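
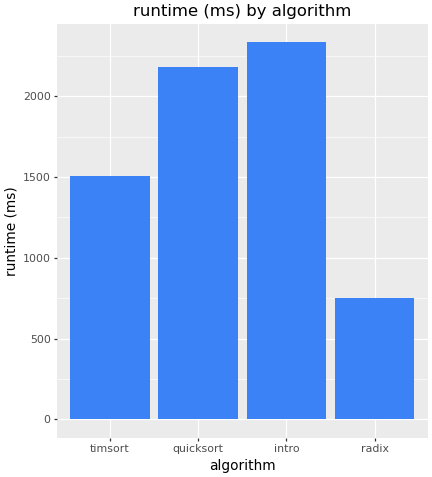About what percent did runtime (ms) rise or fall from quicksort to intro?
≈ +9.1%

quicksort ≈ 2200, intro ≈ 2400; (2400 − 2200) / 2200 ≈ +9.1%.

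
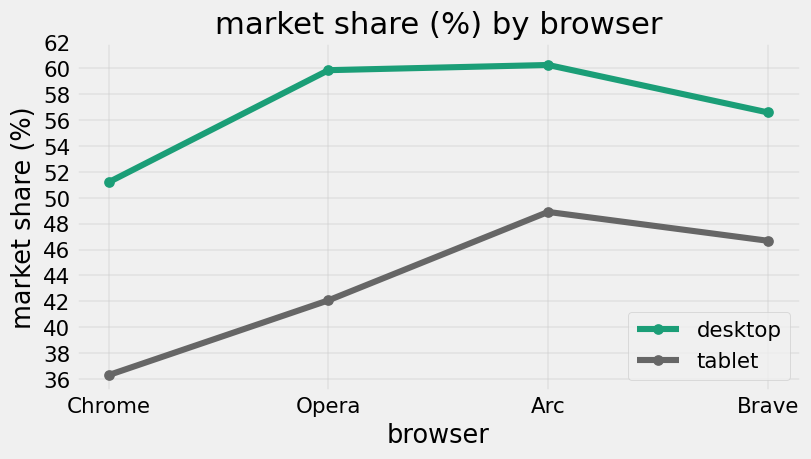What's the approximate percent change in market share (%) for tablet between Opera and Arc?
≈ +14.3%

Opera ≈ 42, Arc ≈ 48; (48 − 42) / 42 ≈ +14.3%.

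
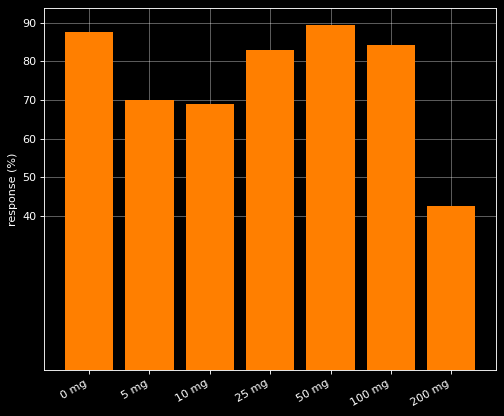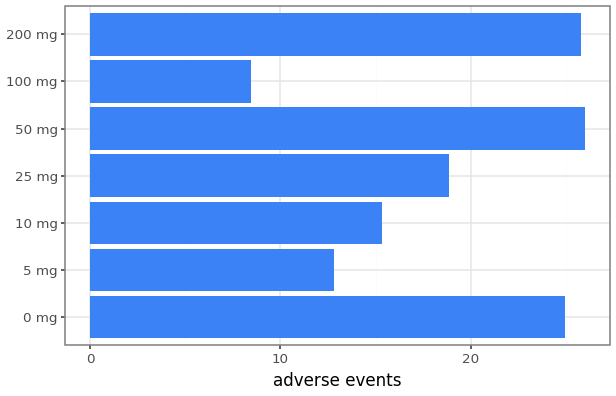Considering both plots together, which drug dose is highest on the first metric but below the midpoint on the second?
Chart 2 median adverse events ≈ 20; below-median drug doses: 5 mg, 10 mg, 100 mg. Among those, 100 mg has the highest response (%) (≈ 80).

100 mg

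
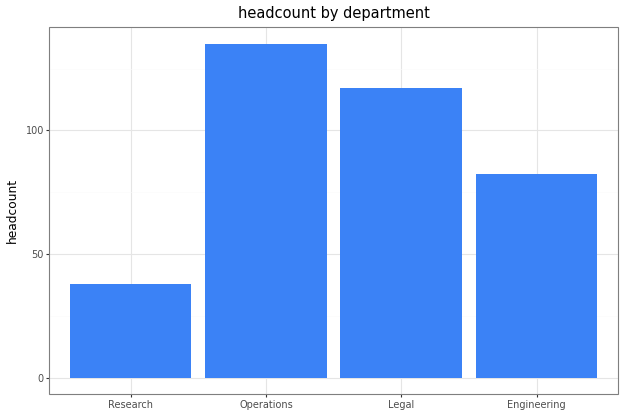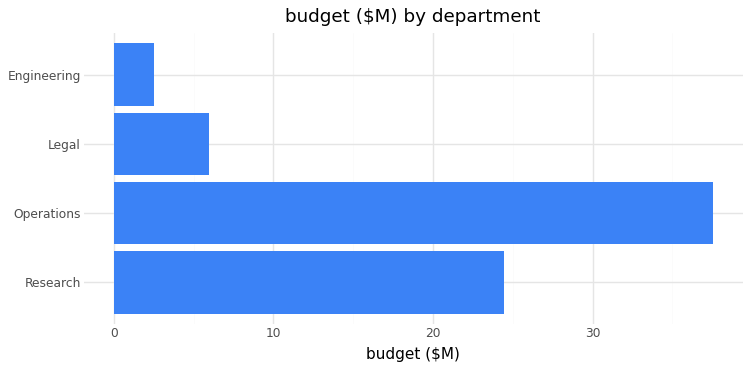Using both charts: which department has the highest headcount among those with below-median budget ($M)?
Chart 2 median budget ($M) ≈ 15; below-median departments: Legal, Engineering. Among those, Legal has the highest headcount (≈ 120).

Legal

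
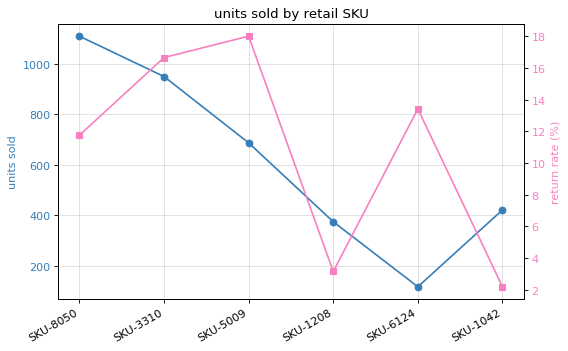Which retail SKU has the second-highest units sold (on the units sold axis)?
Top 3 (on the units sold axis): SKU-8050 ≈ 1100, SKU-3310 ≈ 1000, SKU-5009 ≈ 700.

SKU-3310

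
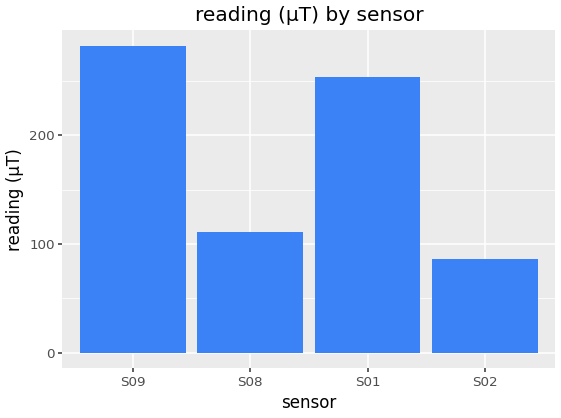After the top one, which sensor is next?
S01

Top 3: S09 ≈ 275, S01 ≈ 250, S08 ≈ 100.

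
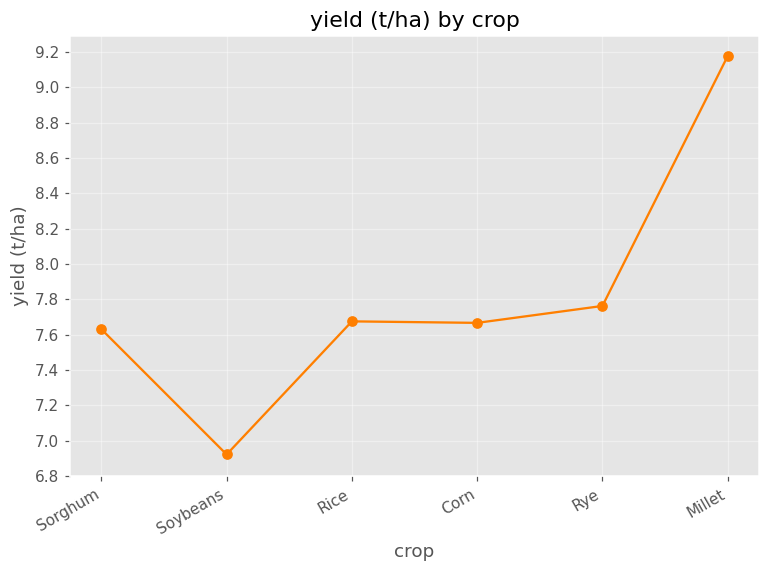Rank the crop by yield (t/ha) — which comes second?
Rye

Top 3: Millet ≈ 9.2, Rye ≈ 7.8, Rice ≈ 7.6.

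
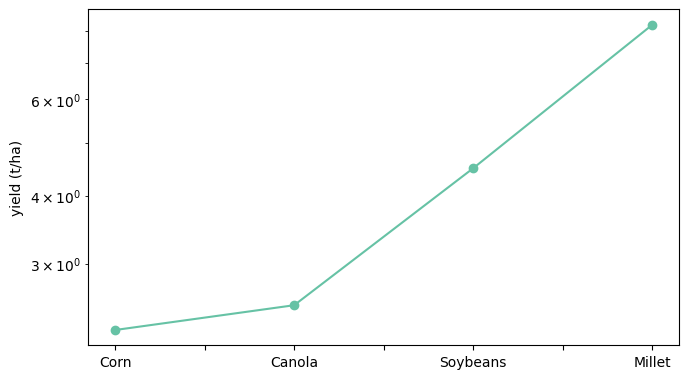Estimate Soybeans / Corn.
Soybeans ≈ 4.5, Corn ≈ 2.5; 4.5/2.5 ≈ 1.8.

≈ 1.8×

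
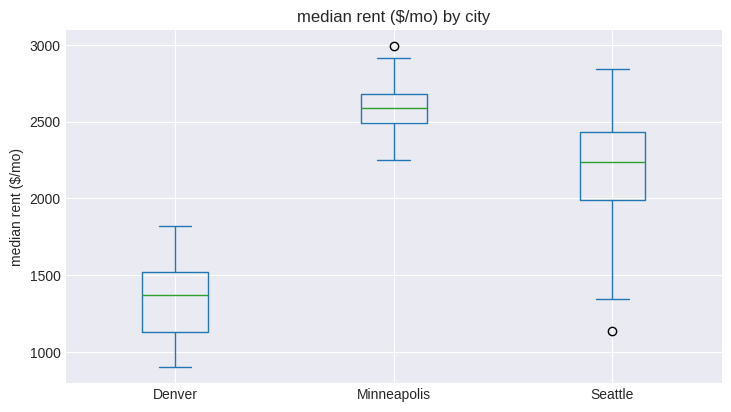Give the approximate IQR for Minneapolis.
Q3 ≈ 2700, Q1 ≈ 2500; IQR ≈ 200.

≈ 200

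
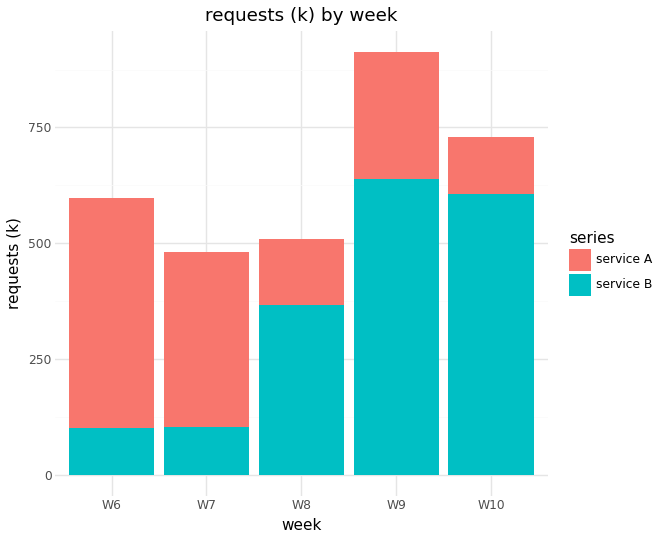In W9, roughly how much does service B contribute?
≈ 600

service B top ≈ 600, bottom ≈ 0; segment ≈ 600.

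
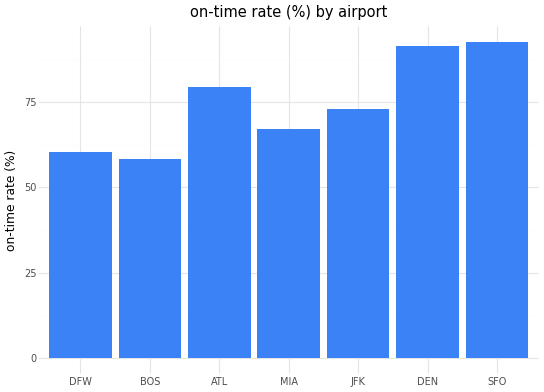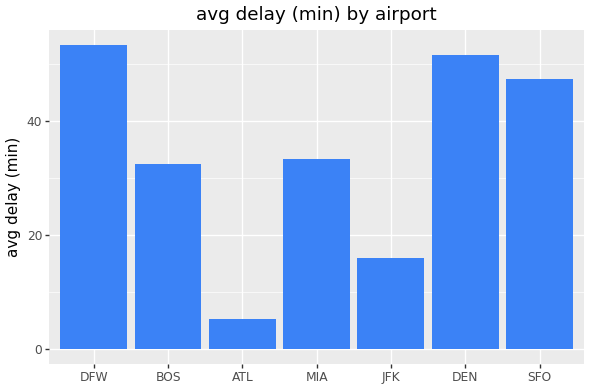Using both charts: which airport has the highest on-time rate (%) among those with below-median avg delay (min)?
Chart 2 median avg delay (min) ≈ 35; below-median airports: BOS, ATL, JFK. Among those, ATL has the highest on-time rate (%) (≈ 80).

ATL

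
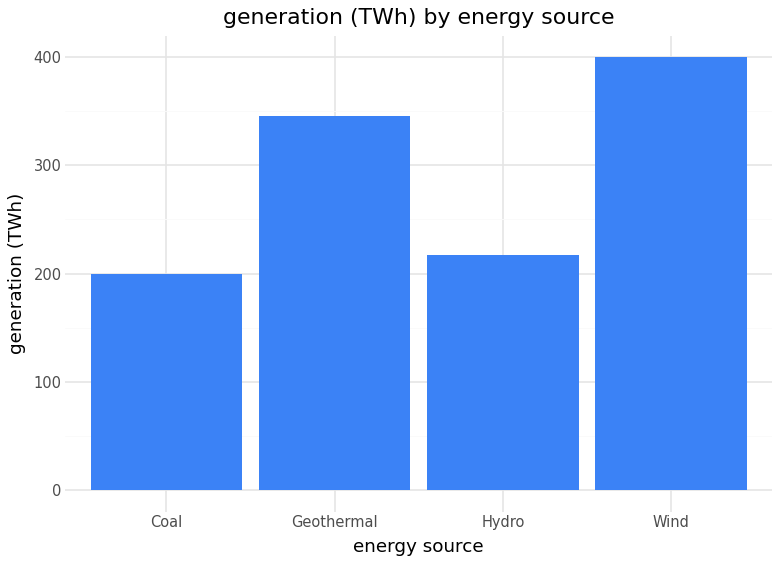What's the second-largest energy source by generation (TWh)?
Geothermal

Top 3: Wind ≈ 400, Geothermal ≈ 350, Hydro ≈ 200.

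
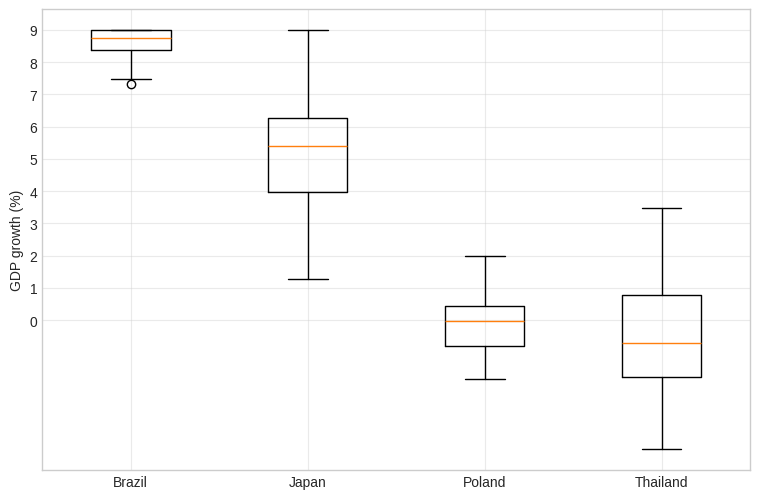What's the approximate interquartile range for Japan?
Q3 ≈ 6, Q1 ≈ 4; IQR ≈ 2.

≈ 2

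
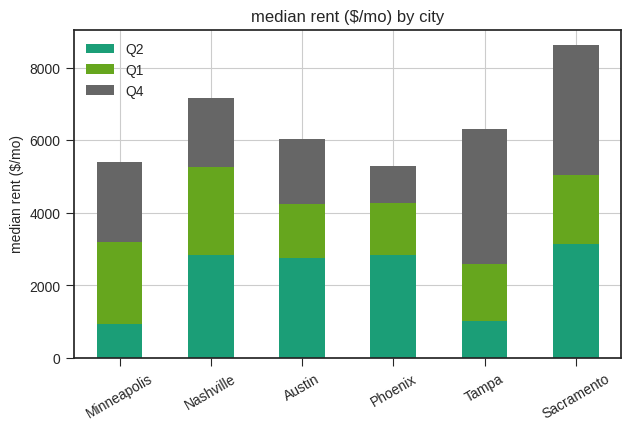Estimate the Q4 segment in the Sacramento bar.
Q4 top ≈ 9000, bottom ≈ 5000; segment ≈ 4000.

≈ 4000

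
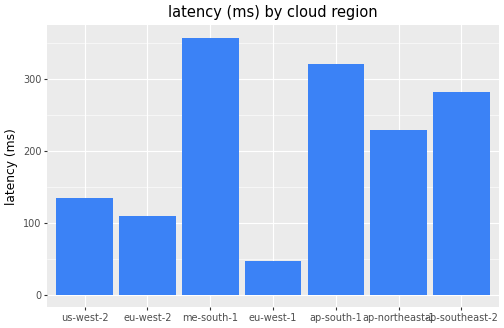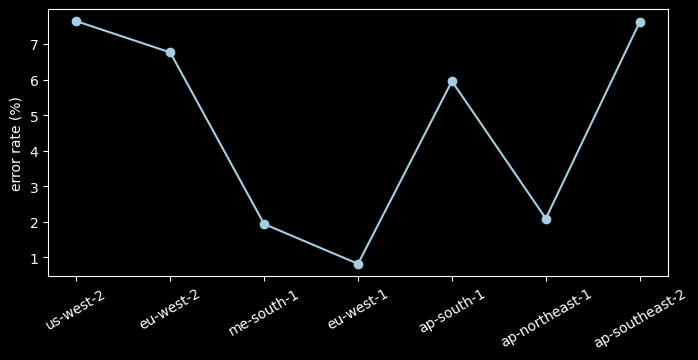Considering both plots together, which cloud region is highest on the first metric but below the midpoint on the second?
Chart 2 median error rate (%) ≈ 6; below-median cloud regions: me-south-1, eu-west-1, ap-northeast-1. Among those, me-south-1 has the highest latency (ms) (≈ 350).

me-south-1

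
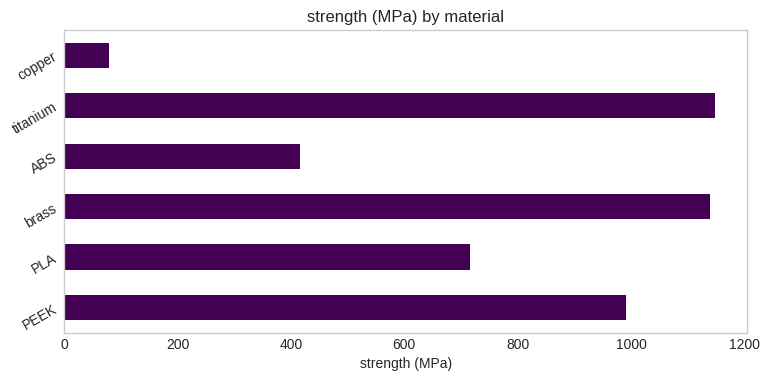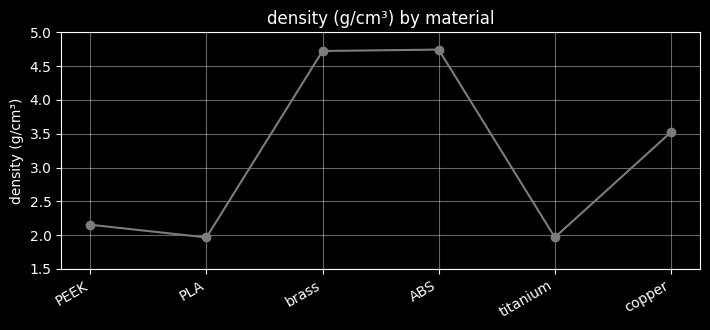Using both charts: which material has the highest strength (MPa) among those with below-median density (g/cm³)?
Chart 2 median density (g/cm³) ≈ 3; below-median materials: PEEK, PLA, titanium. Among those, titanium has the highest strength (MPa) (≈ 1200).

titanium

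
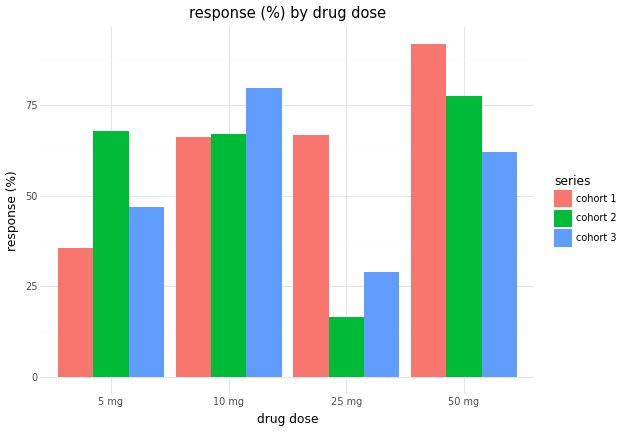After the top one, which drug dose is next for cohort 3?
50 mg

Top 3 for cohort 3: 10 mg ≈ 80, 50 mg ≈ 60, 5 mg ≈ 50.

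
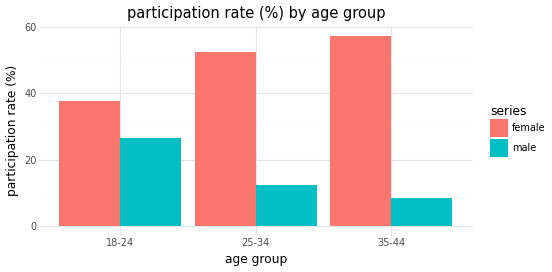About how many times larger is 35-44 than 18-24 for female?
35-44 ≈ 55, 18-24 ≈ 40; 55/40 ≈ 1.38.

≈ 1.38×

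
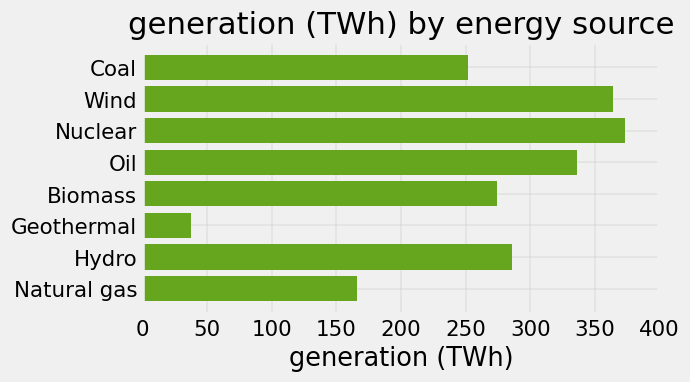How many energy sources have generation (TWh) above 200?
6

Above 200: Coal, Wind, Nuclear, Oil, Biomass, Hydro.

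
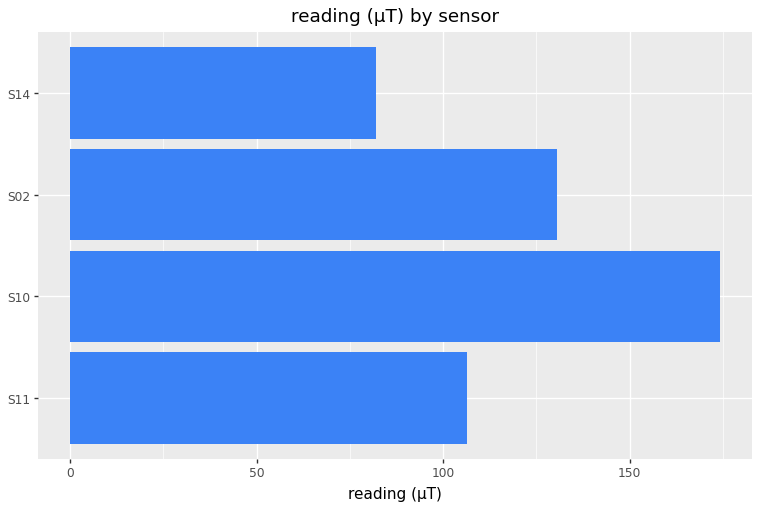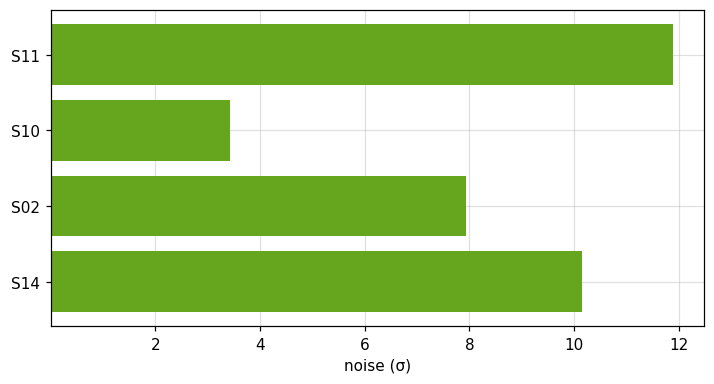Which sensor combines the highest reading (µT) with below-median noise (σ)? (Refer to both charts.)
Chart 2 median noise (σ) ≈ 10; below-median sensors: S10, S02. Among those, S10 has the highest reading (µT) (≈ 180).

S10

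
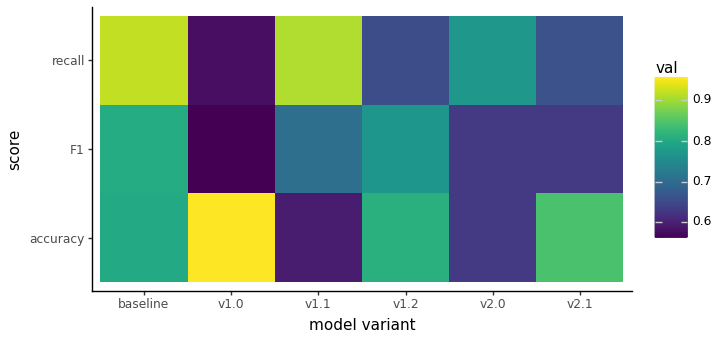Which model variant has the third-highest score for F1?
Top 4 for F1: baseline ≈ 0.80, v1.2 ≈ 0.75, v1.1 ≈ 0.70, v2.1 ≈ 0.65.

v1.1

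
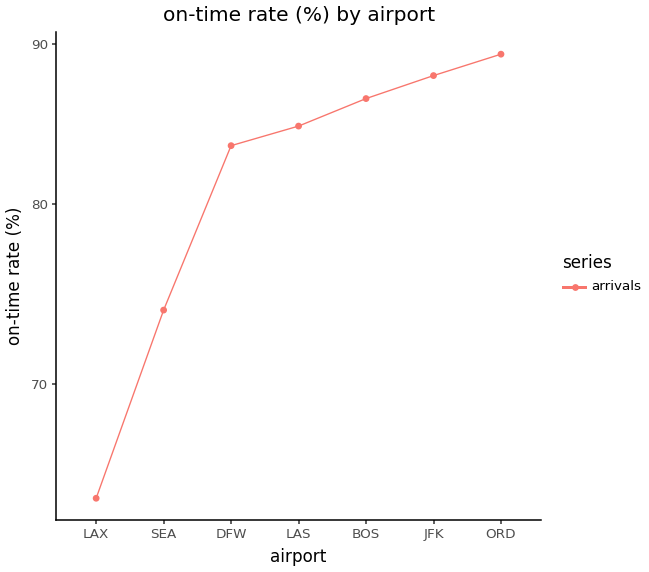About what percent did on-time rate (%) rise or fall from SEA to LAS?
≈ +13.3%

SEA ≈ 75, LAS ≈ 85; (85 − 75) / 75 ≈ +13.3%.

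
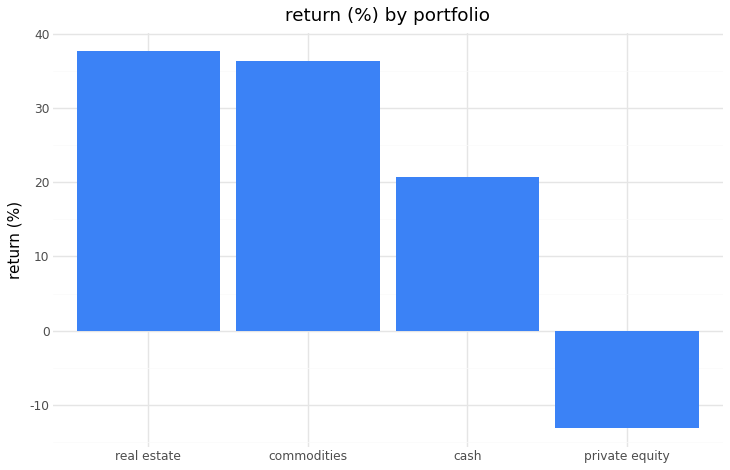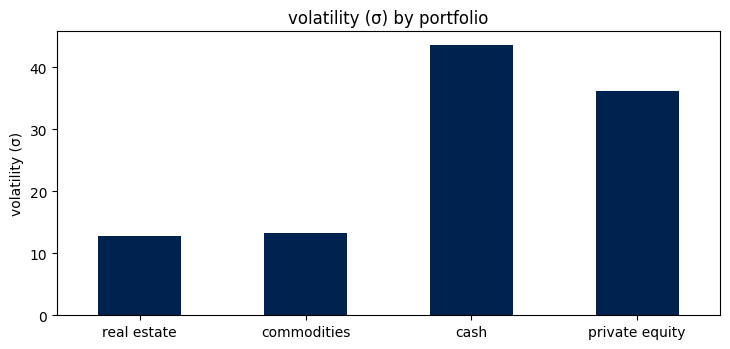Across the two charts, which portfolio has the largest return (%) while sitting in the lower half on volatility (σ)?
Chart 2 median volatility (σ) ≈ 25; below-median portfolios: real estate, commodities. Among those, real estate has the highest return (%) (≈ 40).

real estate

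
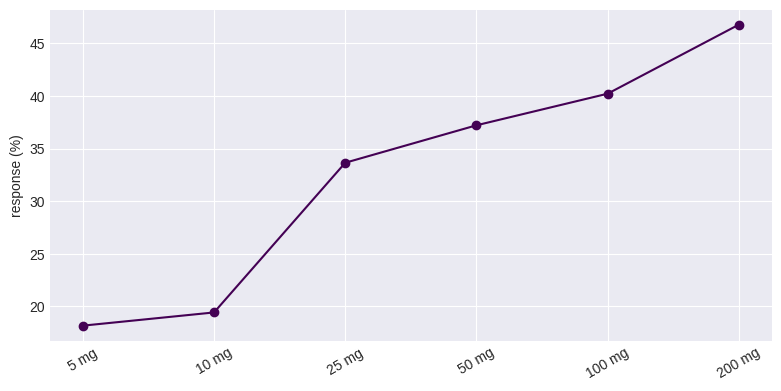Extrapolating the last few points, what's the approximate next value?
Last three: 35, 40, 45 → slope ≈ 5/step → next ≈ 50.

≈ 50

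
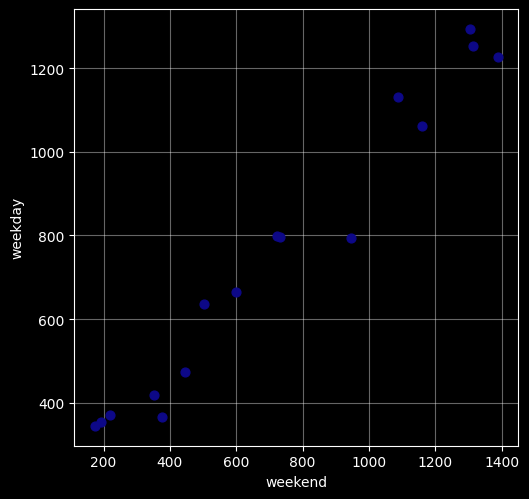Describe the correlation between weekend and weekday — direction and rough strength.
Points are positively correlated; strong (|r| ≈ 1.0).

positive, strong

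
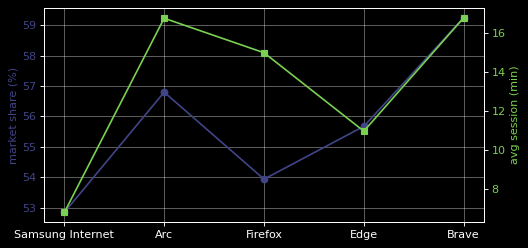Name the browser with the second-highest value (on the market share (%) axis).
Arc

Top 3 (on the market share (%) axis): Brave ≈ 59, Arc ≈ 57, Edge ≈ 56.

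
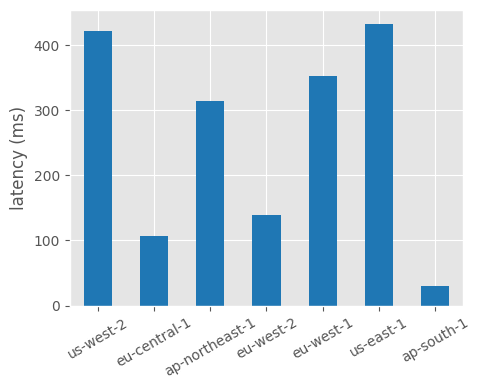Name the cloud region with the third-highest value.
eu-west-1

Top 4: us-east-1 ≈ 450, us-west-2 ≈ 400, eu-west-1 ≈ 350, ap-northeast-1 ≈ 300.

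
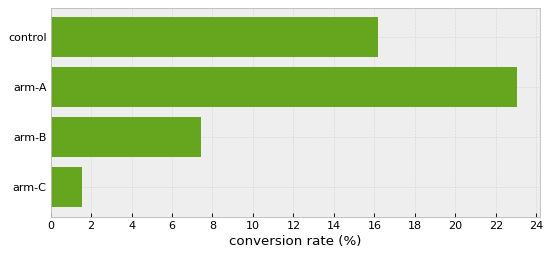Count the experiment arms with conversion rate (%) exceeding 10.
Above 10: control, arm-A.

2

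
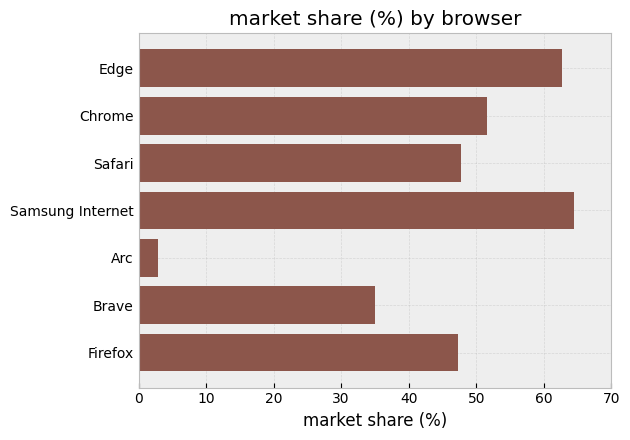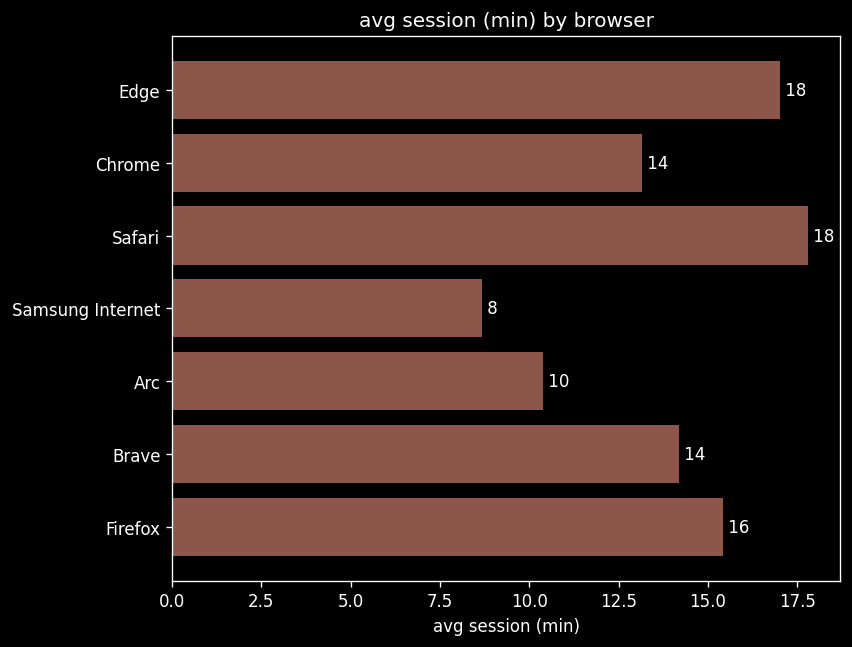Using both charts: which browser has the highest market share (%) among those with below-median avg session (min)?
Chart 2 median avg session (min) ≈ 14; below-median browsers: Chrome, Samsung Internet, Arc. Among those, Samsung Internet has the highest market share (%) (≈ 60).

Samsung Internet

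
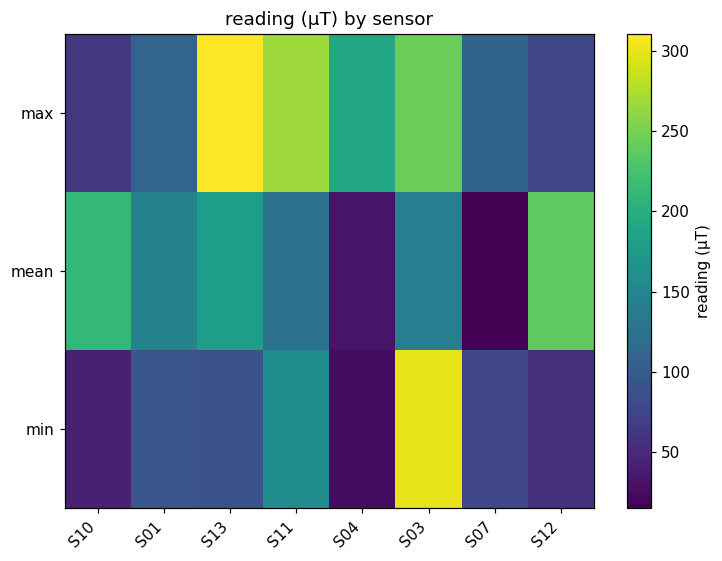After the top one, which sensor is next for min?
Top 3 for min: S03 ≈ 300, S11 ≈ 150, S01 ≈ 100.

S11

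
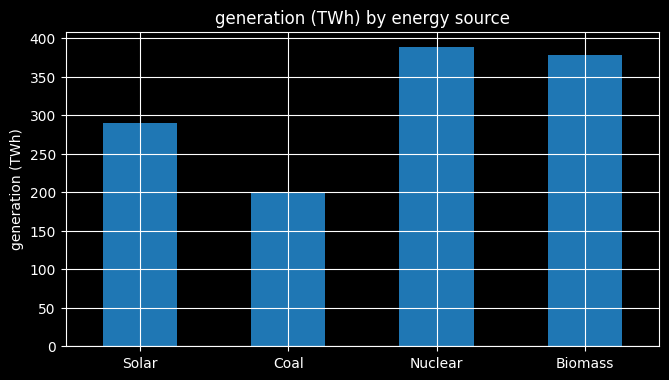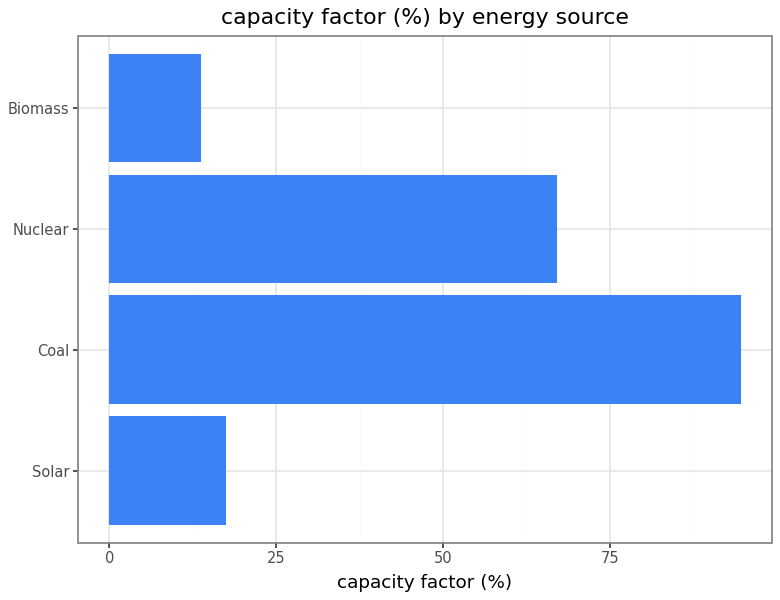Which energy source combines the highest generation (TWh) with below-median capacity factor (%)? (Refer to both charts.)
Chart 2 median capacity factor (%) ≈ 40; below-median energy sources: Solar, Biomass. Among those, Biomass has the highest generation (TWh) (≈ 400).

Biomass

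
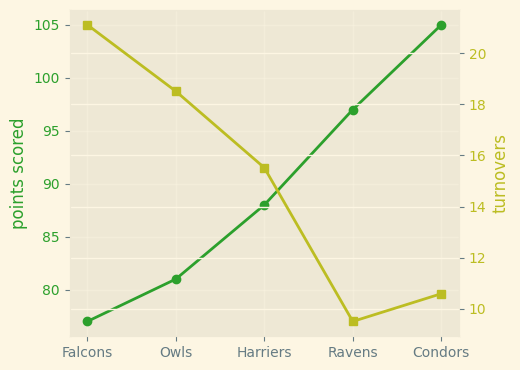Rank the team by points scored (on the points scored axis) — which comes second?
Top 3 (on the points scored axis): Condors ≈ 105, Ravens ≈ 95, Harriers ≈ 90.

Ravens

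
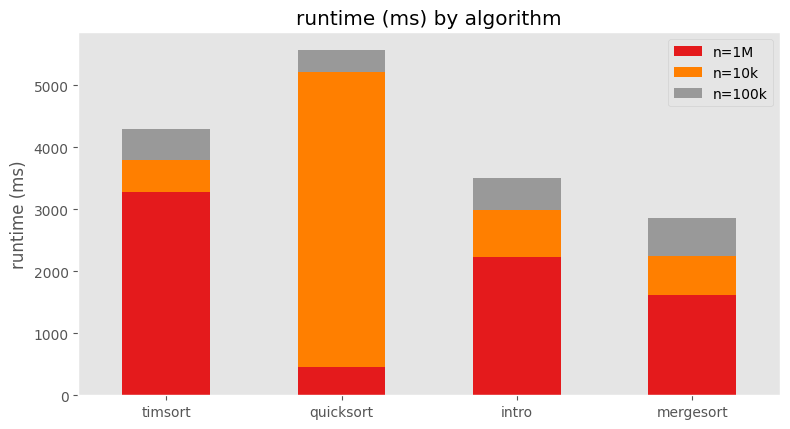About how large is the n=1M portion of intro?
n=1M top ≈ 2000, bottom ≈ 0; segment ≈ 2000.

≈ 2000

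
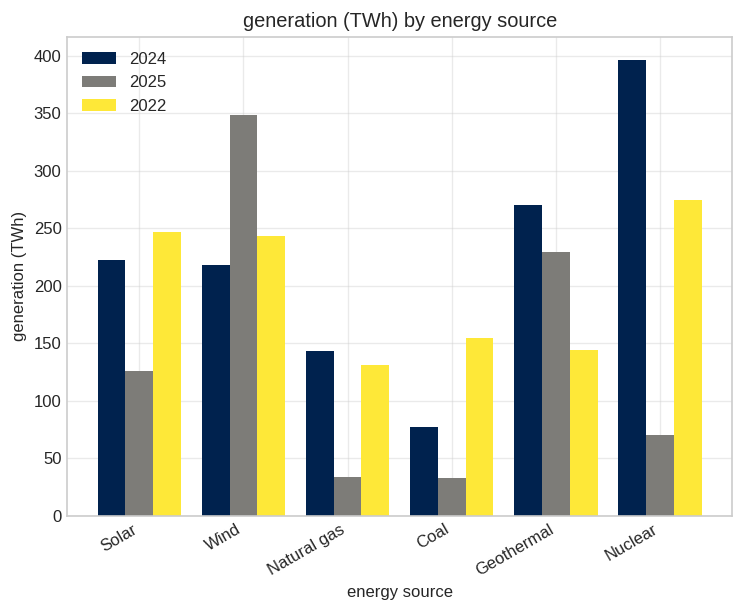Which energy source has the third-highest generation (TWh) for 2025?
Top 4 for 2025: Wind ≈ 350, Geothermal ≈ 250, Solar ≈ 150, Nuclear ≈ 50.

Solar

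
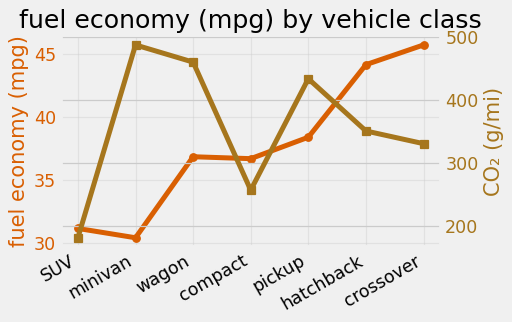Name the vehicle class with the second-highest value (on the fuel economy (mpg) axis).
Top 3 (on the fuel economy (mpg) axis): crossover ≈ 46, hatchback ≈ 44, pickup ≈ 38.

hatchback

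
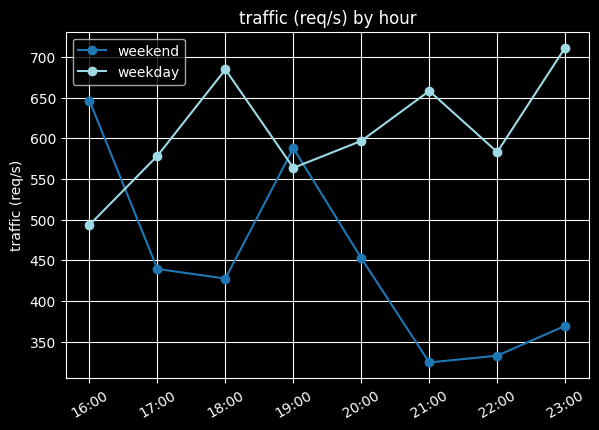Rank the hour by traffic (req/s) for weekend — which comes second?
Top 3 for weekend: 16:00 ≈ 650, 19:00 ≈ 600, 20:00 ≈ 450.

19:00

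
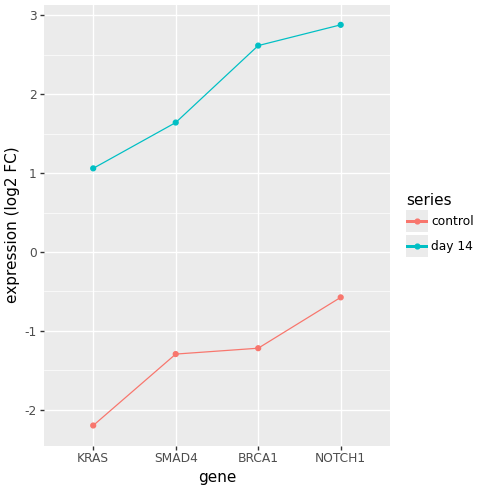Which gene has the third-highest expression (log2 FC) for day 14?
SMAD4

Top 4 for day 14: NOTCH1 ≈ 3.0, BRCA1 ≈ 2.5, SMAD4 ≈ 1.5, KRAS ≈ 1.0.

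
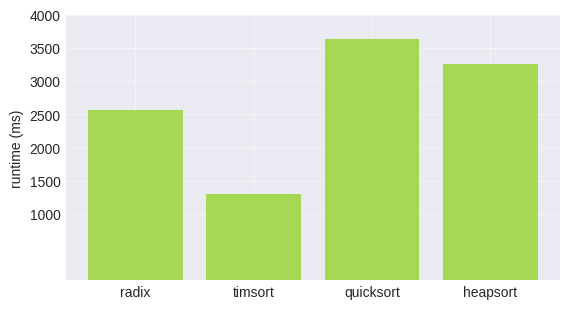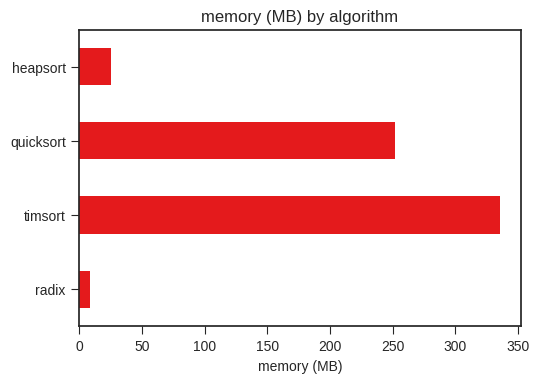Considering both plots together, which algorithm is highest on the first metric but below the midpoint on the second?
Chart 2 median memory (MB) ≈ 150; below-median algorithms: radix, heapsort. Among those, heapsort has the highest runtime (ms) (≈ 3500).

heapsort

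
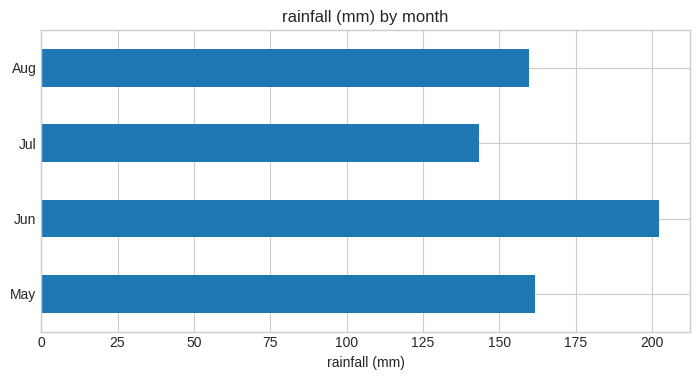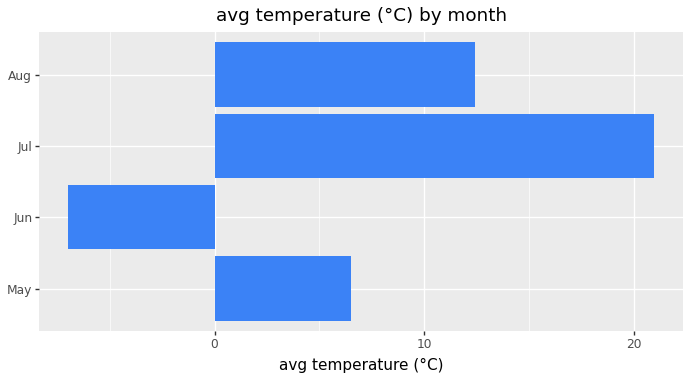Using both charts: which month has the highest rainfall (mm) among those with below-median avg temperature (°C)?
Chart 2 median avg temperature (°C) ≈ 10; below-median months: May, Jun. Among those, Jun has the highest rainfall (mm) (≈ 200).

Jun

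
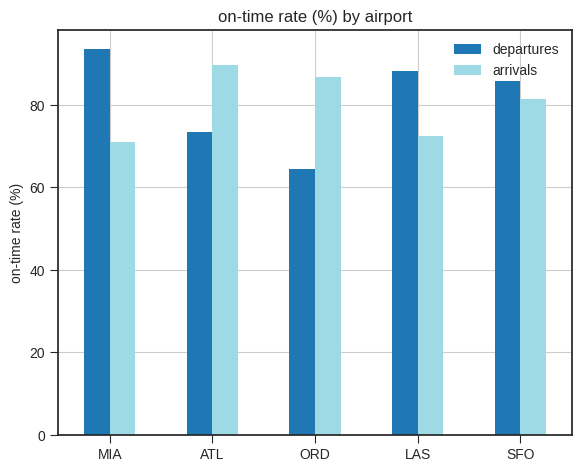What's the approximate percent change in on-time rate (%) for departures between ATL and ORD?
≈ -14.3%

ATL ≈ 70, ORD ≈ 60; (60 − 70) / 70 ≈ -14.3%.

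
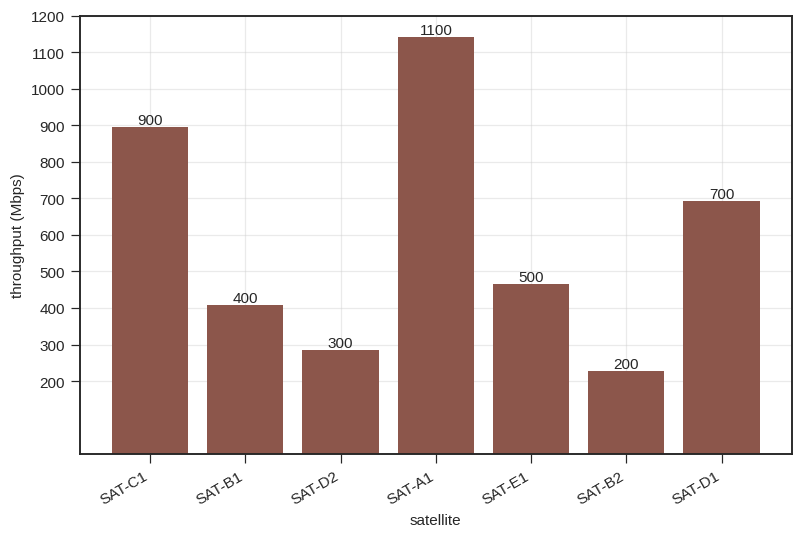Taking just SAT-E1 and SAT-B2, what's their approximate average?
≈ 350

(500 + 200) / 2 ≈ 350.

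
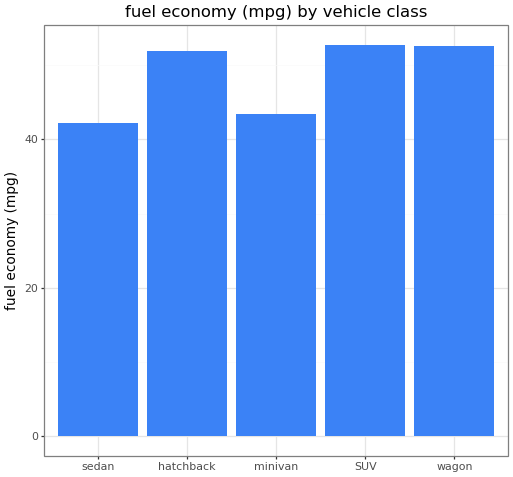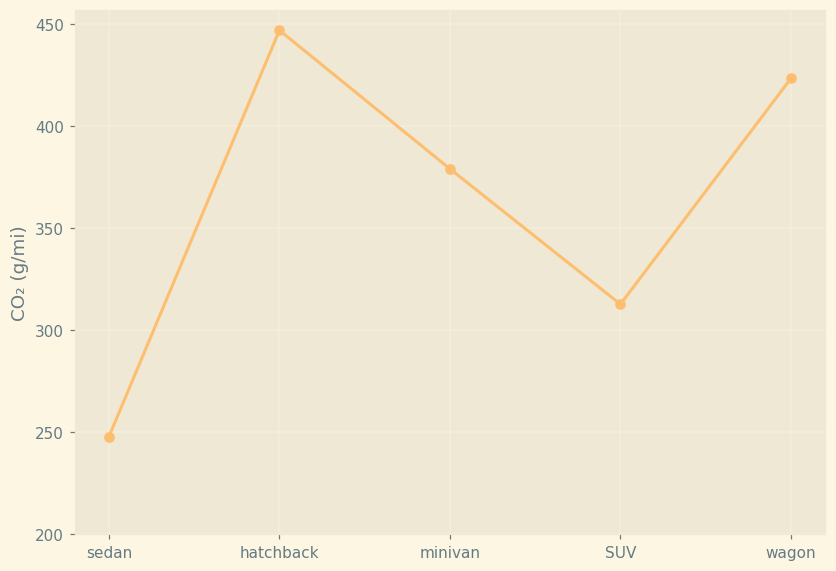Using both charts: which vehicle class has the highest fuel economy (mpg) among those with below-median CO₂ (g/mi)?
SUV

Chart 2 median CO₂ (g/mi) ≈ 400; below-median vehicle classes: sedan, SUV. Among those, SUV has the highest fuel economy (mpg) (≈ 55).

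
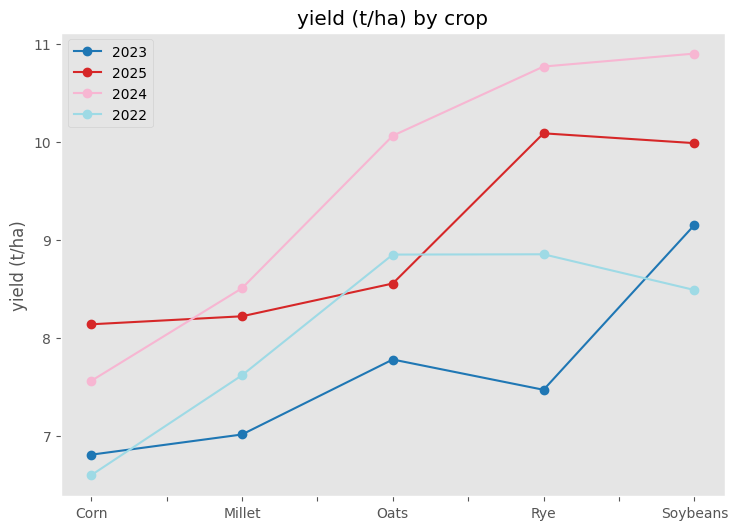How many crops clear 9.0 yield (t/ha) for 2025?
Above 9.0: Rye, Soybeans.

2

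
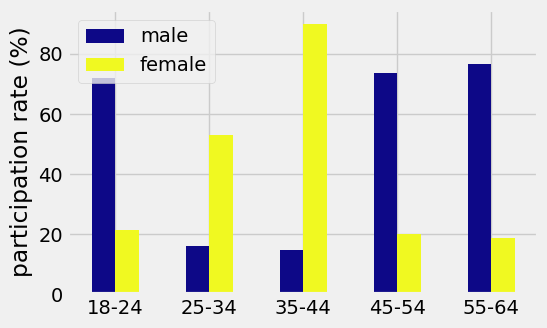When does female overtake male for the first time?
25-34

18-24: female ≈ 20 vs male ≈ 70 (not yet); 25-34: female ≈ 50 vs male ≈ 20 (first crossover).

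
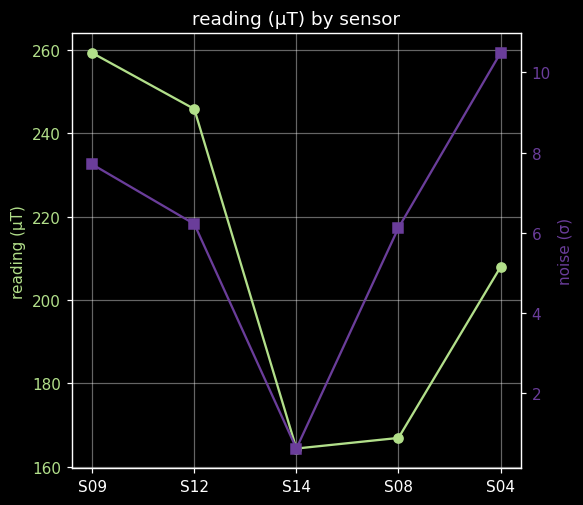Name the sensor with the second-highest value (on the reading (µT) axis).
S12

Top 3 (on the reading (µT) axis): S09 ≈ 260, S12 ≈ 250, S04 ≈ 210.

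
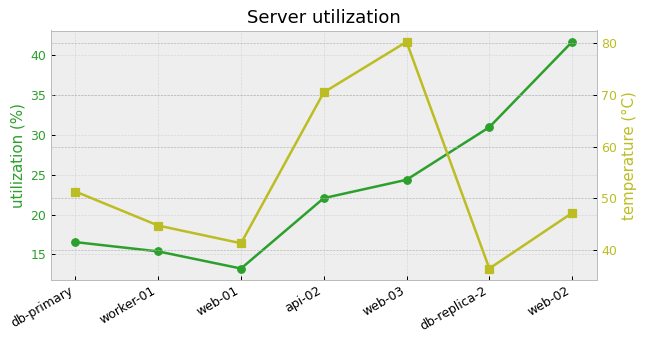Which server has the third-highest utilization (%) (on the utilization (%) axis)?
web-03

Top 4 (on the utilization (%) axis): web-02 ≈ 40, db-replica-2 ≈ 30, web-03 ≈ 25, api-02 ≈ 20.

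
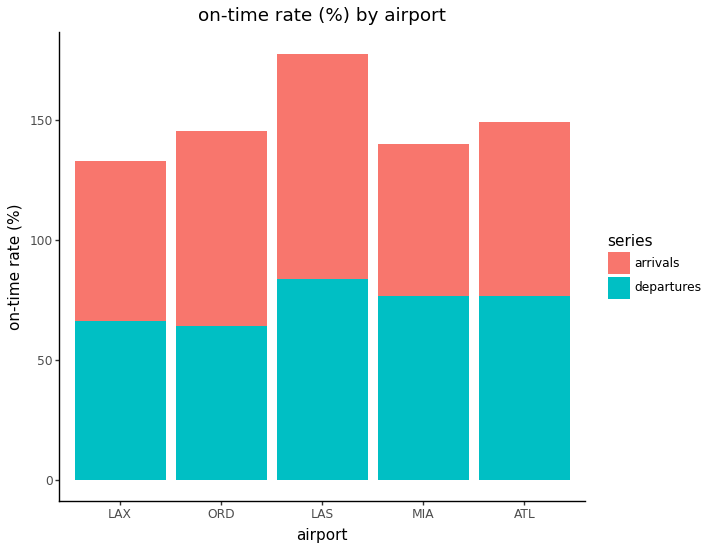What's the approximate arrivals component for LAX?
≈ 80

arrivals top ≈ 140, bottom ≈ 60; segment ≈ 80.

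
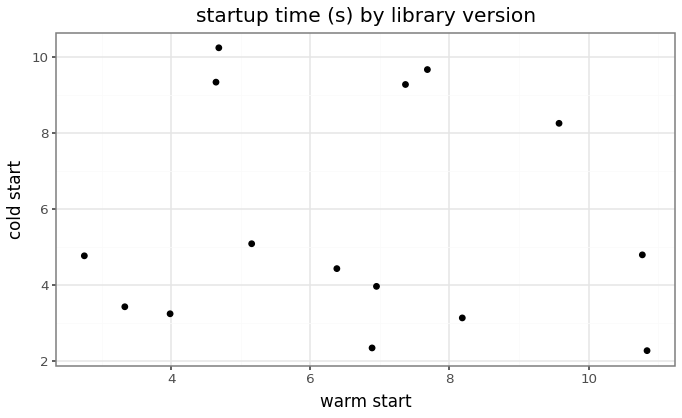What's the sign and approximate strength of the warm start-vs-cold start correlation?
Points are roughly uncorrelated; weak (|r| ≈ 0.1).

no clear correlation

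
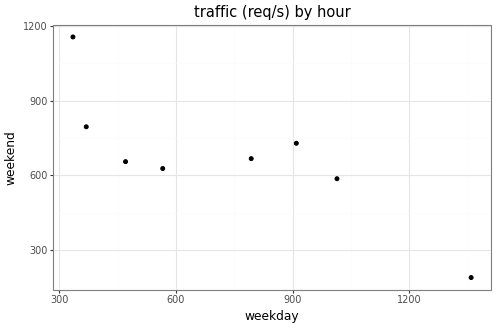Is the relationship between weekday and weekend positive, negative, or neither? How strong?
negative, strong

Points are negatively correlated; strong (|r| ≈ 0.8).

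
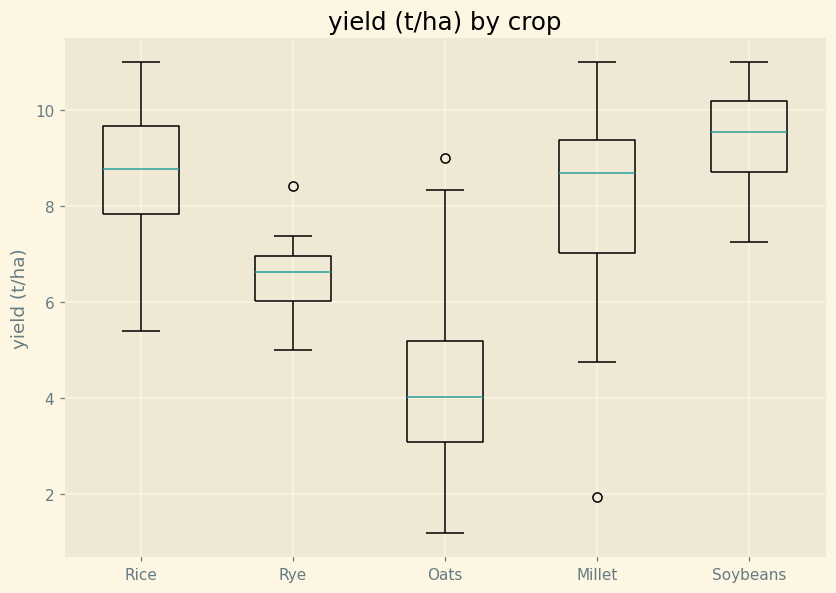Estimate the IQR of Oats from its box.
≈ 2.0

Q3 ≈ 5.0, Q1 ≈ 3.0; IQR ≈ 2.0.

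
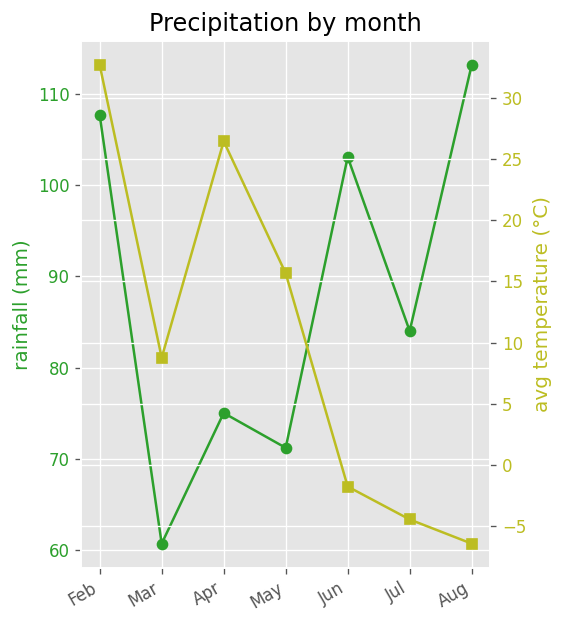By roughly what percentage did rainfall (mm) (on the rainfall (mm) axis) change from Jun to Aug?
Jun ≈ 105, Aug ≈ 115; (115 − 105) / 105 ≈ +9.5%.

≈ +9.5%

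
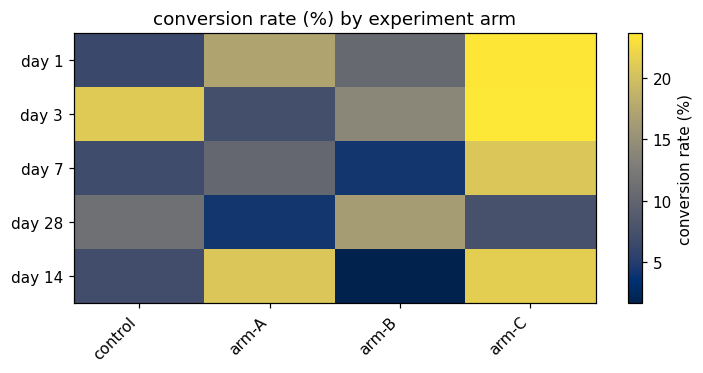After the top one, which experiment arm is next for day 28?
Top 3 for day 28: arm-B ≈ 16, control ≈ 12, arm-C ≈ 8.

control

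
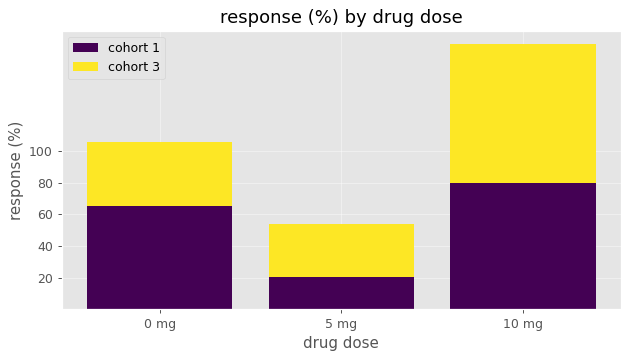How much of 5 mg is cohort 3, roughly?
cohort 3 top ≈ 60, bottom ≈ 20; segment ≈ 40.

≈ 40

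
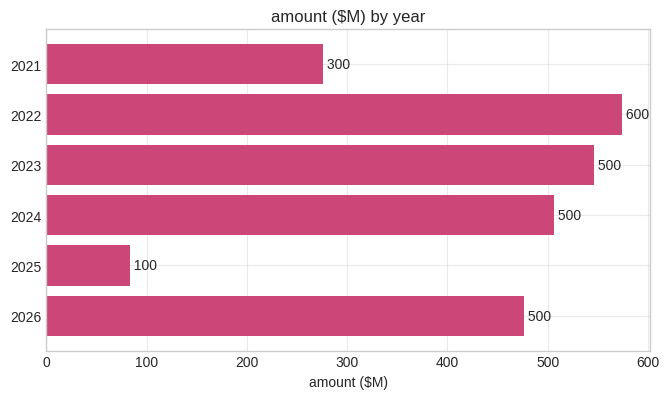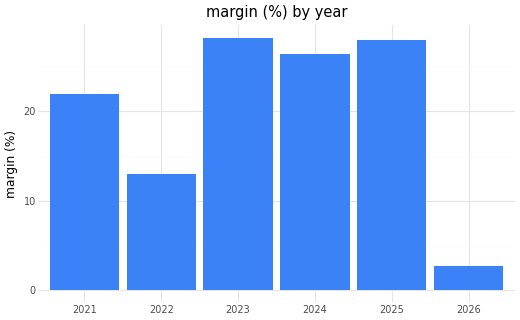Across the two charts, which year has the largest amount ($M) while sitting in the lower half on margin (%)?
Chart 2 median margin (%) ≈ 25; below-median years: 2021, 2022, 2026. Among those, 2022 has the highest amount ($M) (≈ 600).

2022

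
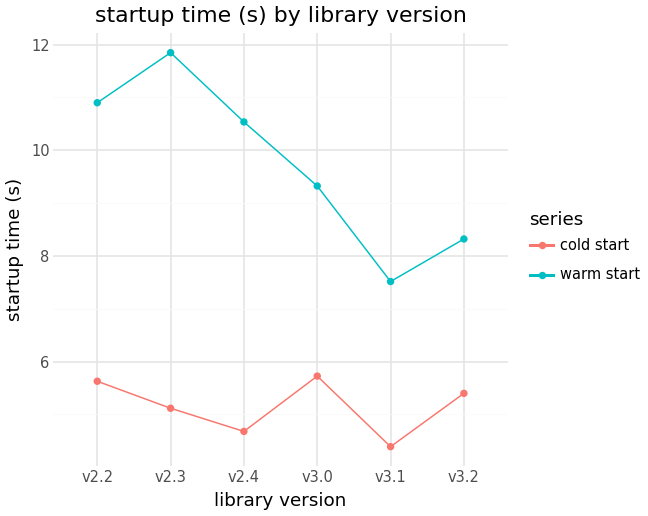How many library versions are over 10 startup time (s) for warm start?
3

Above 10: v2.2, v2.3, v2.4.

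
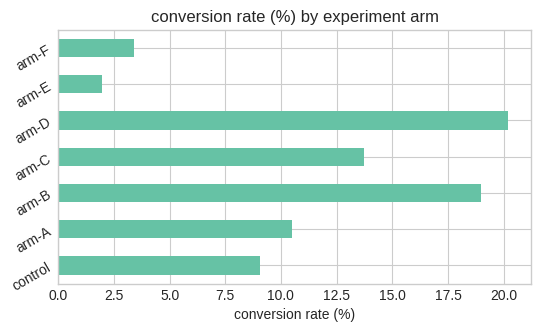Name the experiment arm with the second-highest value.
Top 3: arm-D ≈ 20, arm-B ≈ 18, arm-C ≈ 14.

arm-B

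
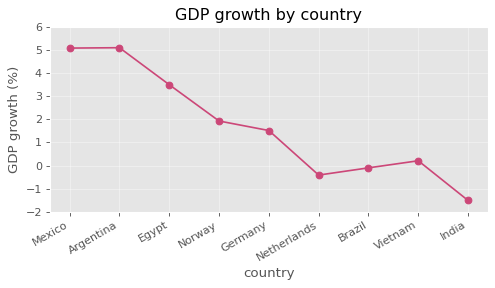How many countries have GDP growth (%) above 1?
Above 1: Mexico, Argentina, Egypt, Norway, Germany.

5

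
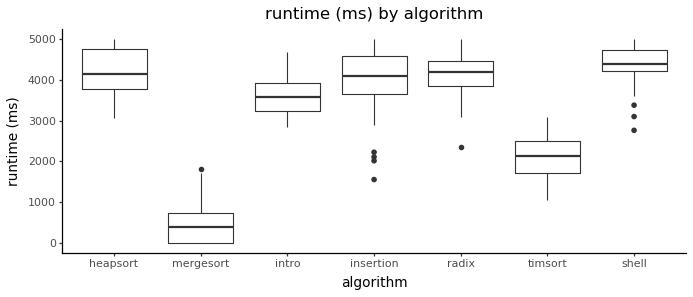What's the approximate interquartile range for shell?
Q3 ≈ 4500, Q1 ≈ 4000; IQR ≈ 500.

≈ 500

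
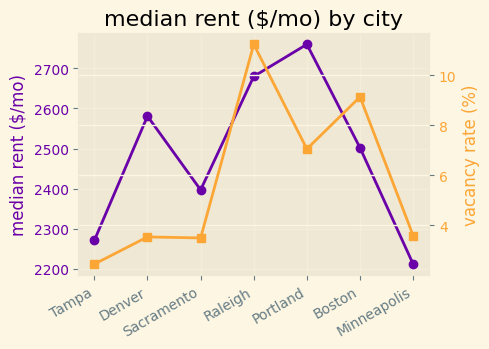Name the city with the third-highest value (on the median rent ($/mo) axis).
Denver

Top 4 (on the median rent ($/mo) axis): Portland ≈ 2750, Raleigh ≈ 2700, Denver ≈ 2600, Boston ≈ 2500.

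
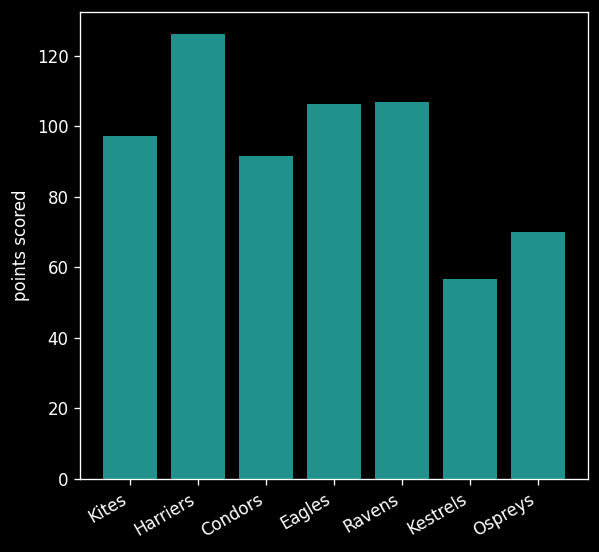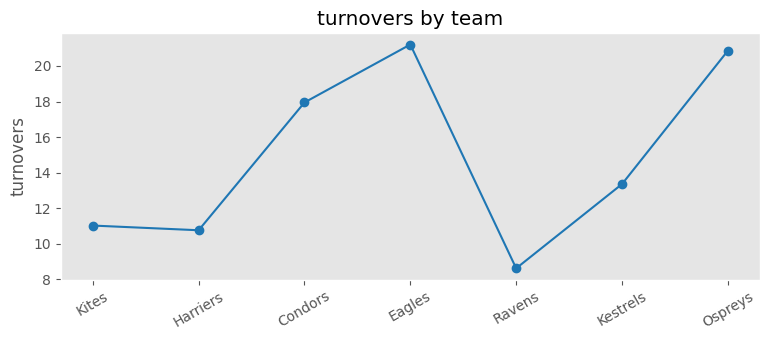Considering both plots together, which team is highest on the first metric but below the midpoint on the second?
Harriers

Chart 2 median turnovers ≈ 14; below-median teams: Kites, Harriers, Ravens. Among those, Harriers has the highest points scored (≈ 120).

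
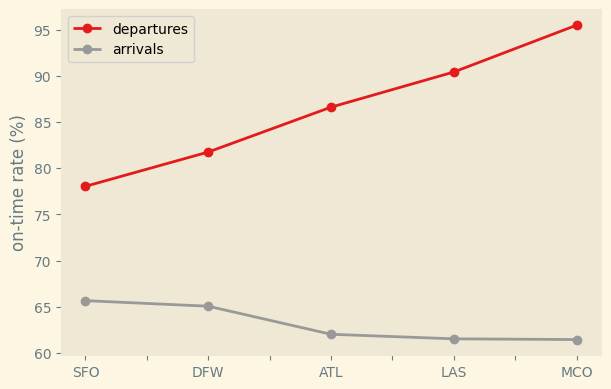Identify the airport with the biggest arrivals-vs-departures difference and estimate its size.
MCO, ≈ 35 %

MCO: arrivals ≈ 60, departures ≈ 95 → gap ≈ 35. Next-largest (LAS) is only ≈ 30.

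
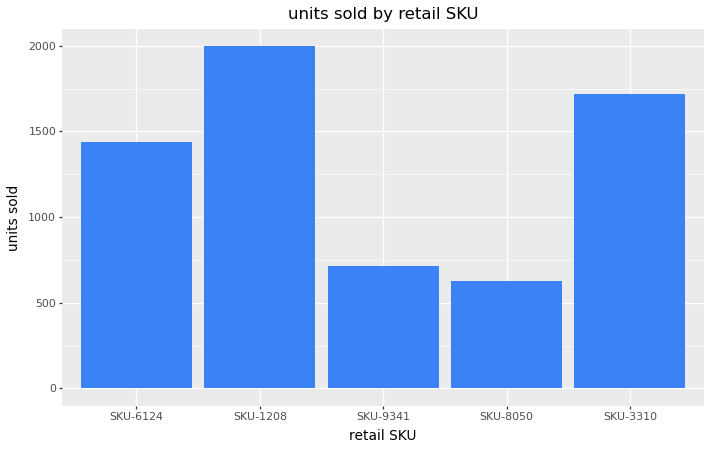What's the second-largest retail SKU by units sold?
SKU-3310

Top 3: SKU-1208 ≈ 2000, SKU-3310 ≈ 1800, SKU-6124 ≈ 1400.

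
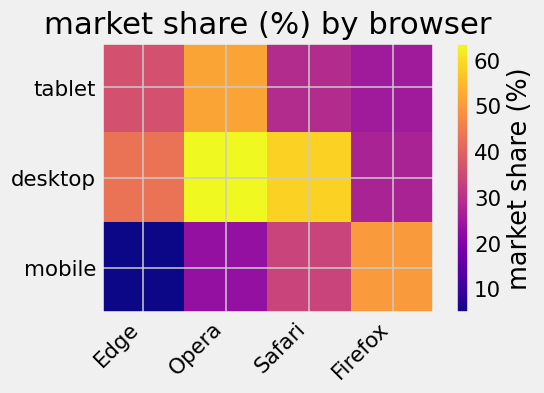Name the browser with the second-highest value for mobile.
Top 3 for mobile: Firefox ≈ 50, Safari ≈ 35, Opera ≈ 25.

Safari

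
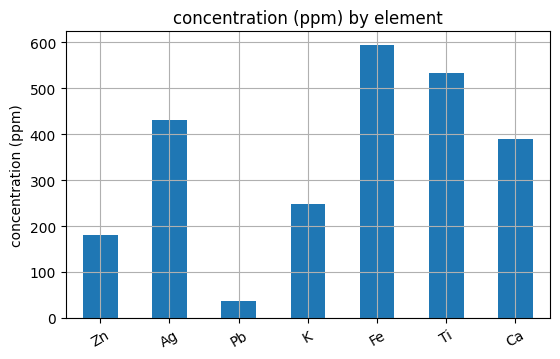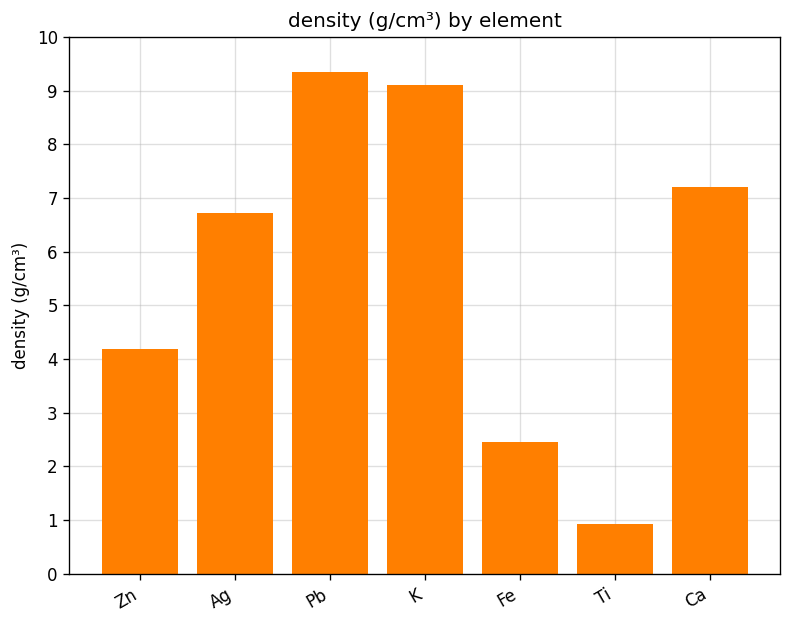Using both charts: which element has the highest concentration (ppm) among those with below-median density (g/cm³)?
Fe

Chart 2 median density (g/cm³) ≈ 7; below-median elements: Zn, Fe, Ti. Among those, Fe has the highest concentration (ppm) (≈ 600).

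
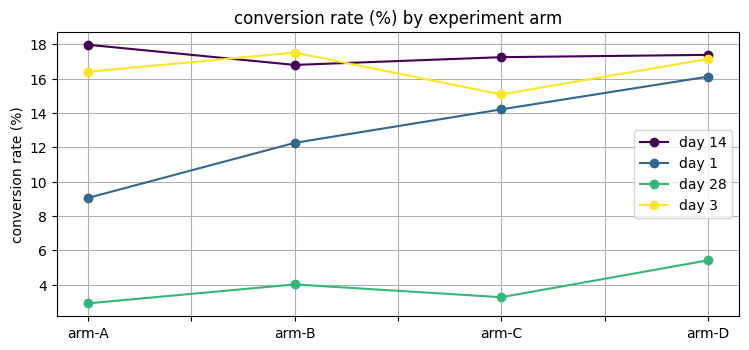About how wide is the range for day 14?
Max arm-A ≈ 18, min arm-B ≈ 16; range ≈ 2.

≈ 2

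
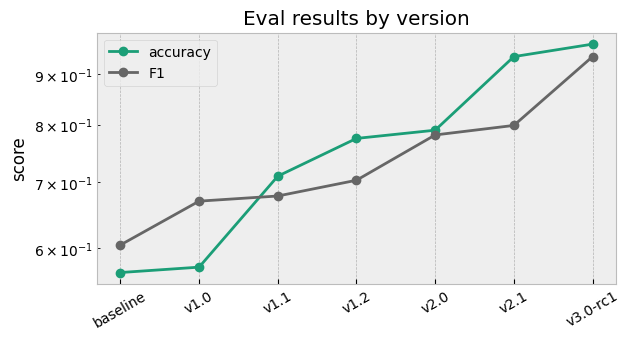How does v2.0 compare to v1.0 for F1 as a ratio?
≈ 1.23×

v2.0 ≈ 0.80, v1.0 ≈ 0.65; 0.80/0.65 ≈ 1.23.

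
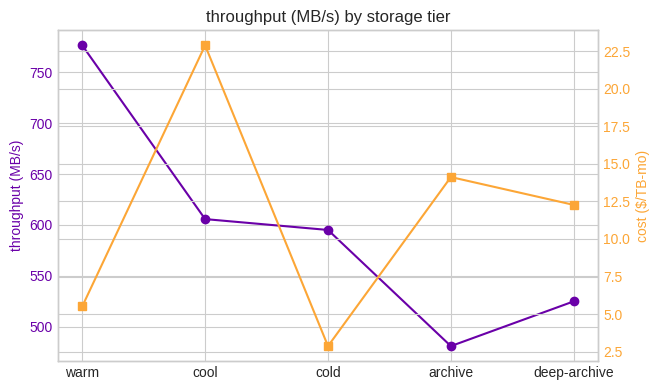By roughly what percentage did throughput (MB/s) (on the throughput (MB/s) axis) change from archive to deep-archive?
archive ≈ 475, deep-archive ≈ 525; (525 − 475) / 475 ≈ +10.5%.

≈ +10.5%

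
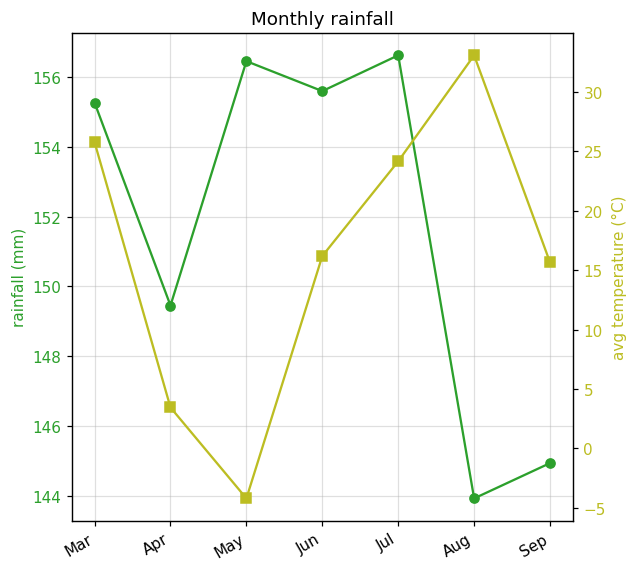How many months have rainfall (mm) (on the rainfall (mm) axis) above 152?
4

Above 152: Mar, May, Jun, Jul.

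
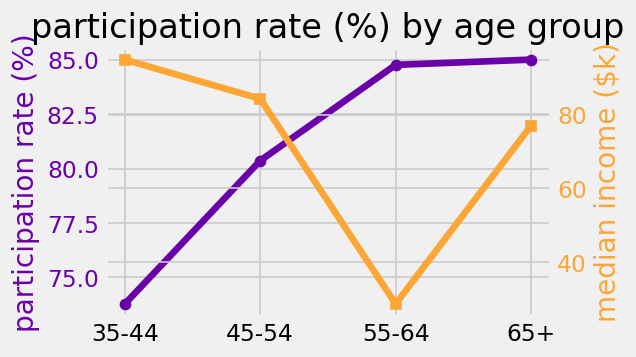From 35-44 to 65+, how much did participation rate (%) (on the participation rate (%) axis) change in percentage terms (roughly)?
35-44 ≈ 74, 65+ ≈ 85; (85 − 74) / 74 ≈ +14.9%.

≈ +14.9%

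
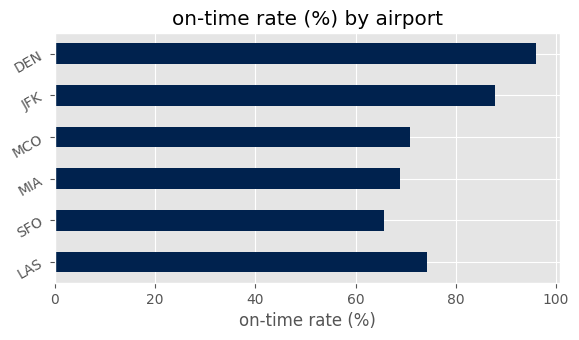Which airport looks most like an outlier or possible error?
DEN

DEN ≈ 100; the rest sit between ≈ 70 and ≈ 90.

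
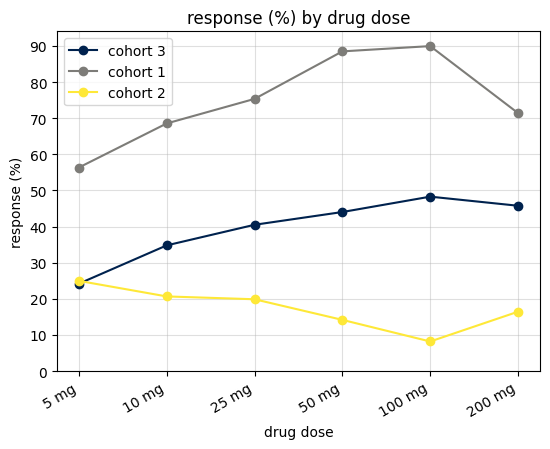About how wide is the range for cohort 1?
Max 100 mg ≈ 90, min 5 mg ≈ 60; range ≈ 30.

≈ 30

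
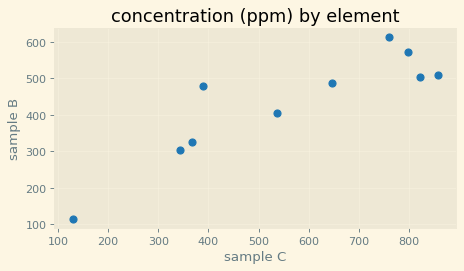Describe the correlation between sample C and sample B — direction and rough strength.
Points are positively correlated; strong (|r| ≈ 0.9).

positive, strong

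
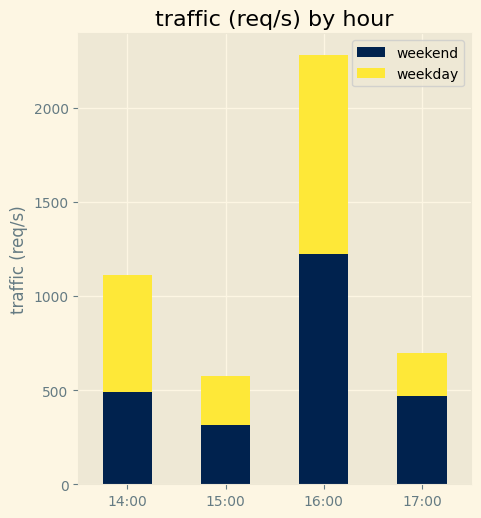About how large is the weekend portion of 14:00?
≈ 400

weekend top ≈ 400, bottom ≈ 0; segment ≈ 400.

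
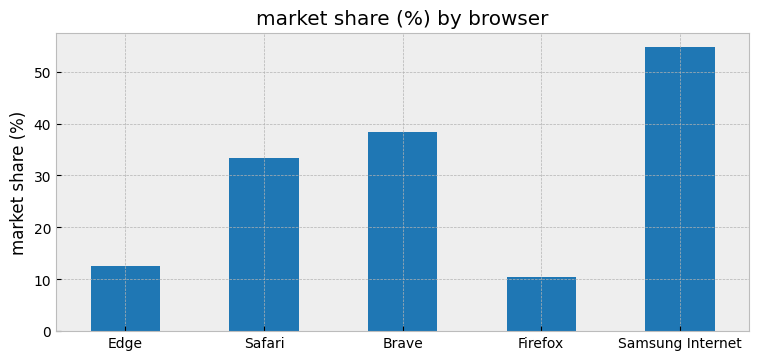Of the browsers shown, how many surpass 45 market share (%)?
1

Above 45: Samsung Internet.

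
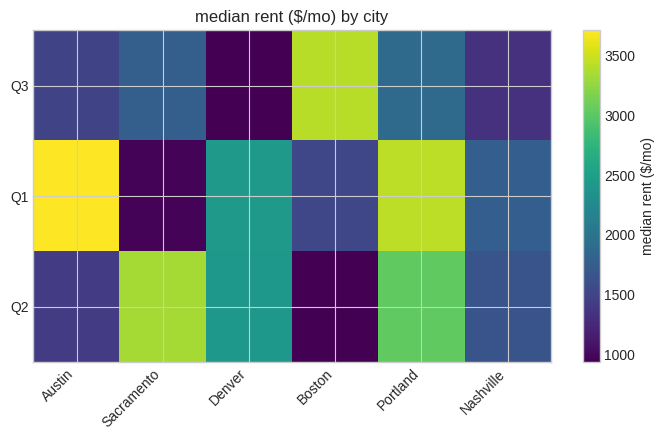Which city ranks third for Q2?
Top 4 for Q2: Sacramento ≈ 3500, Portland ≈ 3000, Denver ≈ 2500, Nashville ≈ 1500.

Denver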